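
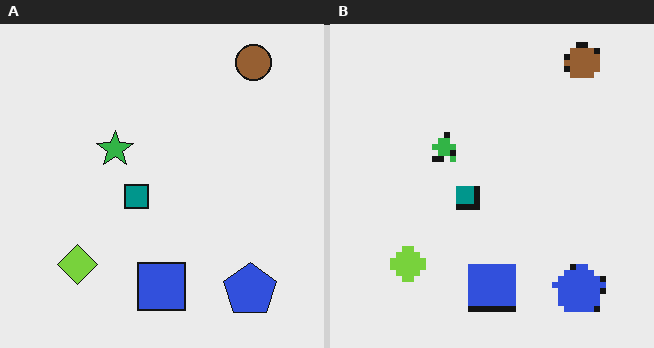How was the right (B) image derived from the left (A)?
Moderately pixelated.

Shapes are reduced to large square blocks; fine edges and outlines are lost — a downscale-then-upscale (mosaic) effect.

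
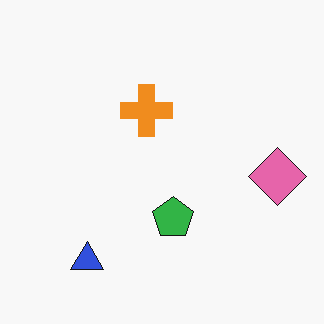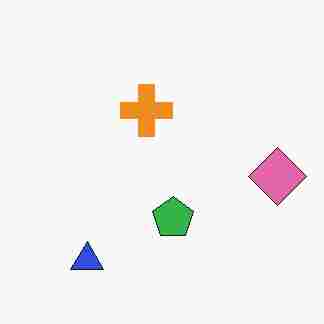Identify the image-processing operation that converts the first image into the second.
It was degraded with heavy JPEG compression.

Blocky 8×8 compression artifacts appear around shape edges and the flat background shows ringing — characteristic JPEG degradation.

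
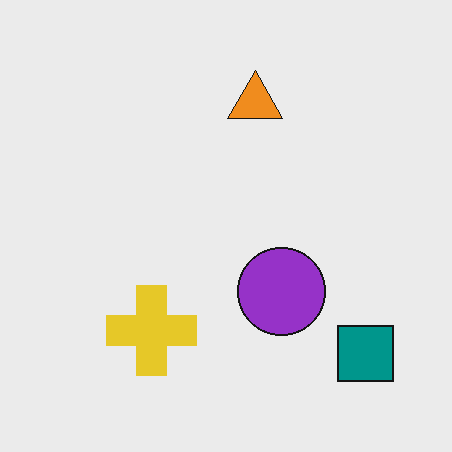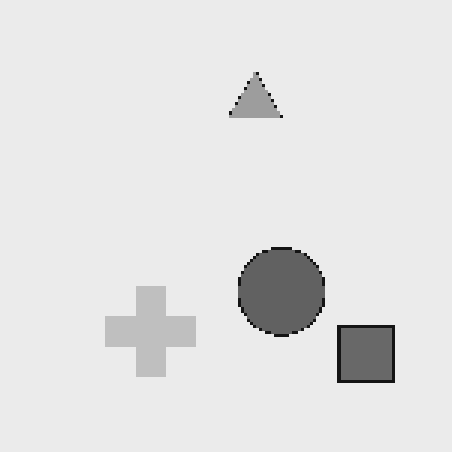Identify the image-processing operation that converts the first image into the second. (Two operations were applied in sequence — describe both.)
The image was converted to grayscale, then lightly pixelated (a mild mosaic effect).

All color is removed — every shape is now a shade of grey. Shapes are reduced to large square blocks; fine edges and outlines are lost — a downscale-then-upscale (mosaic) effect.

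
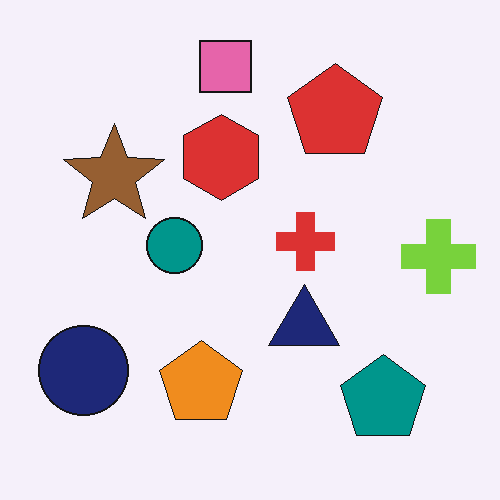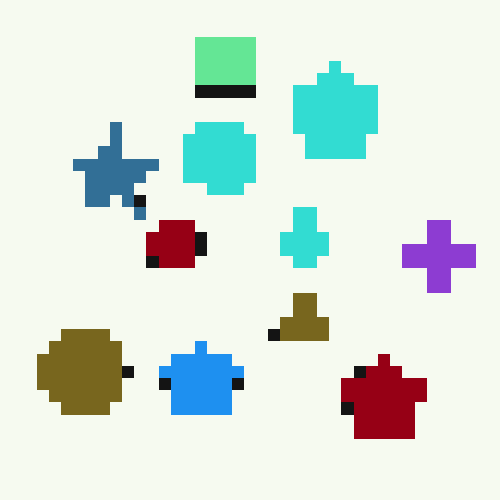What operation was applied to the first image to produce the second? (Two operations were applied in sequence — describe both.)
The image was hue-shifted through roughly half the color wheel, then coarsely pixelated.

Every shape's color has rotated by the same amount around the hue wheel — a uniform hue shift. Shapes are reduced to large square blocks; fine edges and outlines are lost — a downscale-then-upscale (mosaic) effect.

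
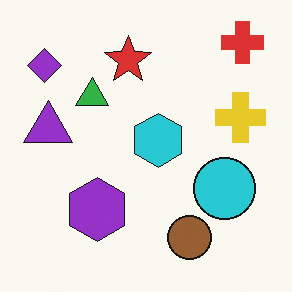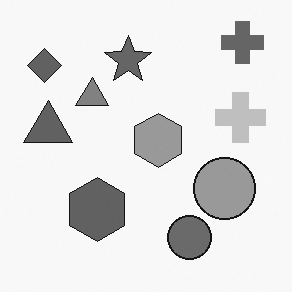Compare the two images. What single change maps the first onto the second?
Converted to grayscale.

All color is removed — every shape is now a shade of grey.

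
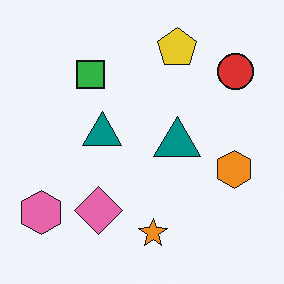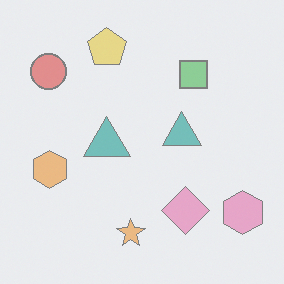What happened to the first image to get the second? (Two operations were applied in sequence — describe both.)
This is the original image washed out (contrast reduced), then flipped horizontally (left ↔ right).

Tones are pushed toward mid-grey across the whole image — a global contrast change. The pink hexagon is in the bottom-left of the first image and the bottom-right of the second — shapes on opposite sides of the vertical midline have swapped in a mirror flip.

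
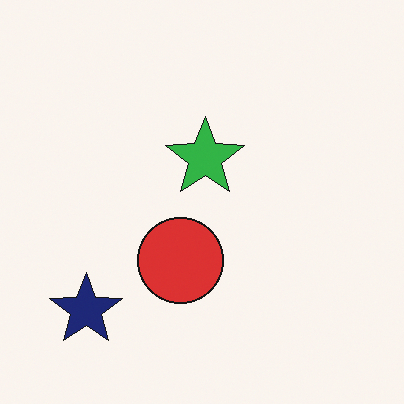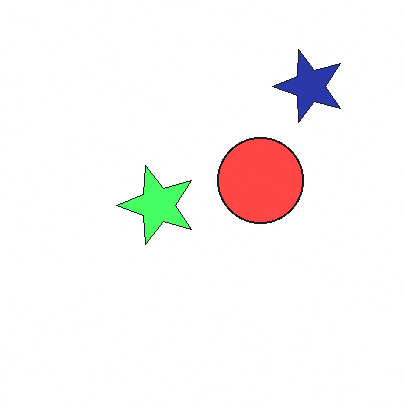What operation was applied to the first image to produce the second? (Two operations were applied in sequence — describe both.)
It was noticeably brightened, then transposed (reflected across the top-left ↔ bottom-right diagonal).

Every pixel — background and shapes alike — is uniformly brightened. Shapes have swapped their row and column positions — what was in the top-right is now in the bottom-left — a diagonal reflection.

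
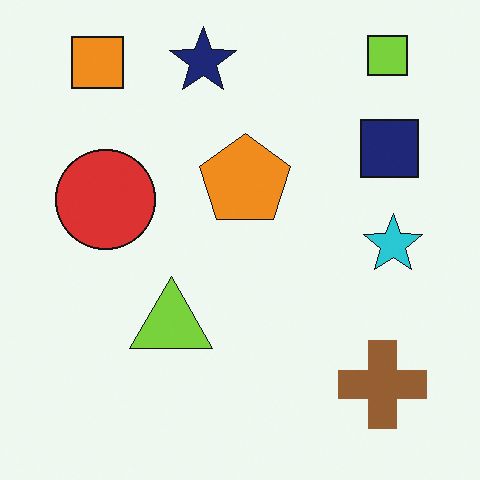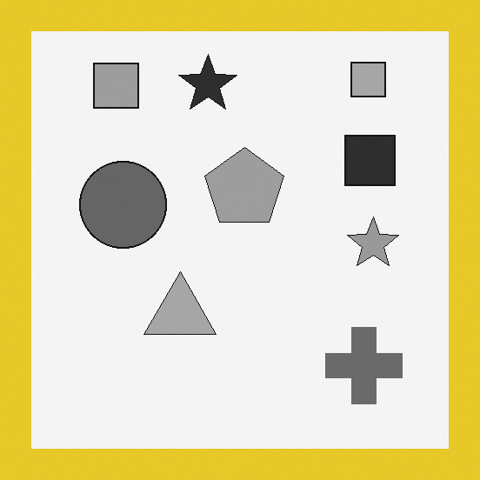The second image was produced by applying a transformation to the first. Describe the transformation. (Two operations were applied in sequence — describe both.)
The second image is the first converted to grayscale, then framed with a yellow border.

All color is removed — every shape is now a shade of grey. A solid yellow frame runs around the edge of the second image, with the content slightly shrunk inside it.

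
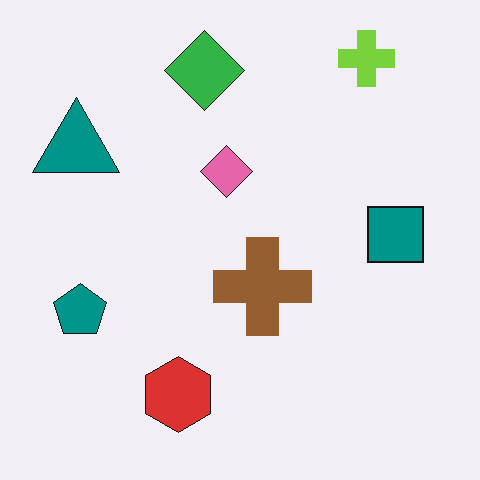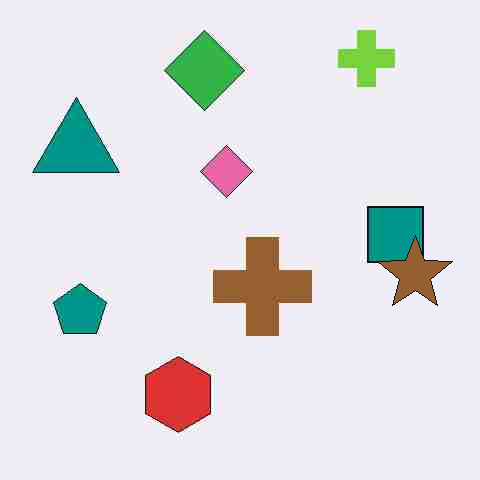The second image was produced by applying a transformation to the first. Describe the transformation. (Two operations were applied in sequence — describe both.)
It was heavily JPEG-compressed with obvious blocking artifacts, then overlaid with an additional brown star.

Blocky 8×8 compression artifacts appear around shape edges and the flat background shows ringing — characteristic JPEG degradation. A brown star appears in the second image that is absent from the first.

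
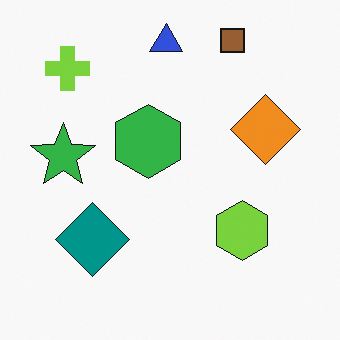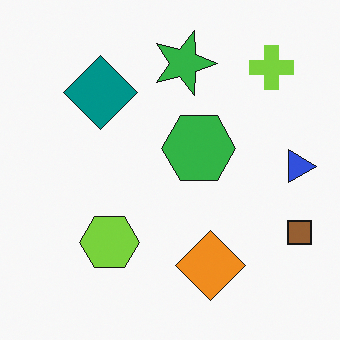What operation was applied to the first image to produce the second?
Rotated 90° clockwise.

The lime cross sits in the top-left of the first image and the top-right of the second — consistent with a whole-image 90° clockwise rotation.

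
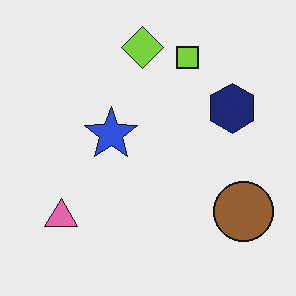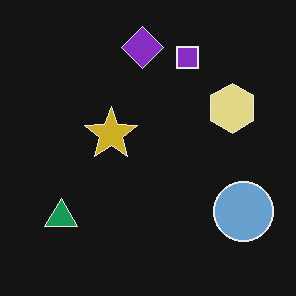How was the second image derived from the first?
The second image is the first color-inverted (negative).

The light background has become dark and every shape's color is its complement — a photographic negative.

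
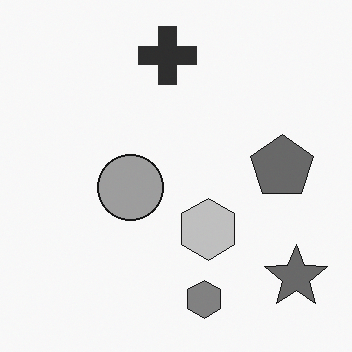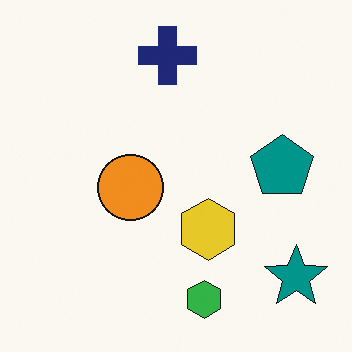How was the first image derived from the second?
The image was converted to grayscale.

All color is removed — every shape is now a shade of grey.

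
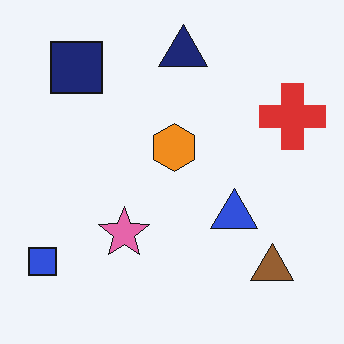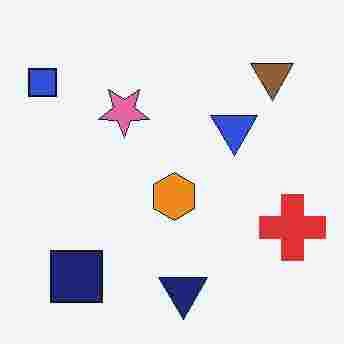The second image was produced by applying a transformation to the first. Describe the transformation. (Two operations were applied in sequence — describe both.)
The second image is the first flipped vertically (top ↔ bottom), then degraded with heavy JPEG compression.

The navy triangle is in the top of the first image and the bottom of the second — shapes on opposite sides of the horizontal midline have swapped in a mirror flip. Blocky 8×8 compression artifacts appear around shape edges and the flat background shows ringing — characteristic JPEG degradation.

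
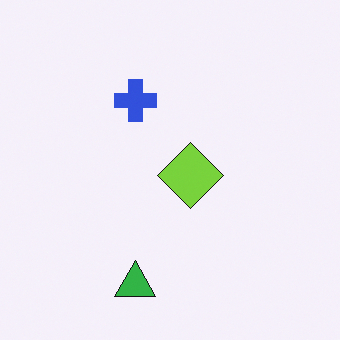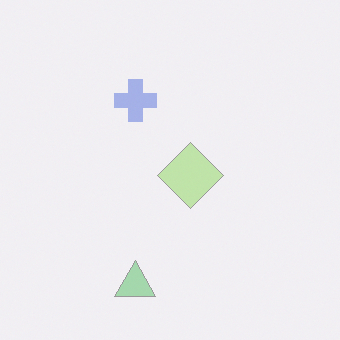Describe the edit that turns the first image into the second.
Washed out (contrast reduced).

Tones are pushed toward mid-grey across the whole image — a global contrast change.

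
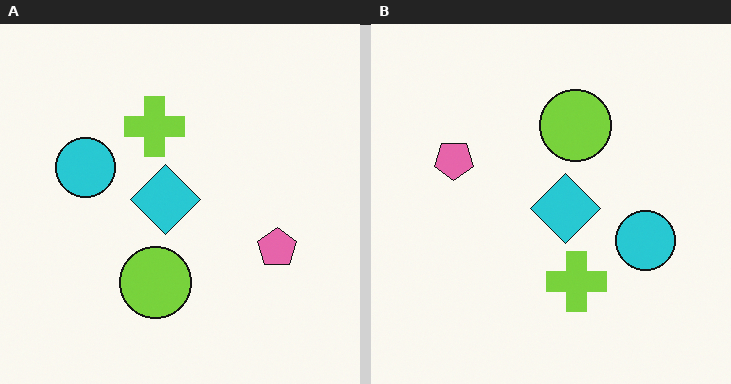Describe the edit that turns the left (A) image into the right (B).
It was rotated 180°.

The pink pentagon sits in the right of the left (A) image and the left of the right (B) — consistent with a whole-image 180° rotation.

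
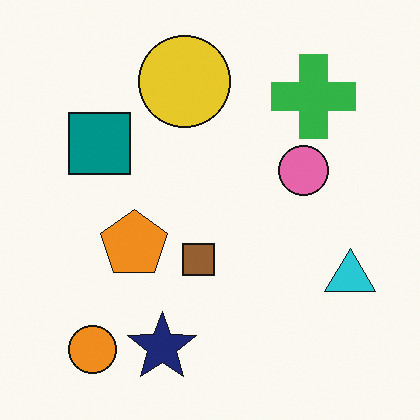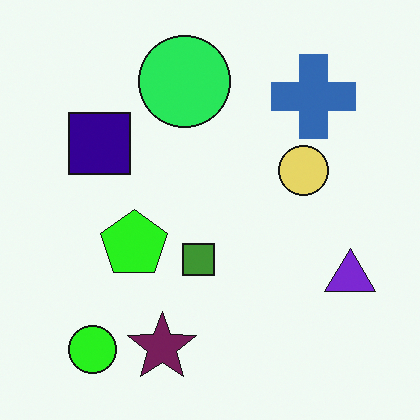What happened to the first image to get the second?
The second image is the first hue-shifted noticeably.

Every shape's color has rotated by the same amount around the hue wheel — a uniform hue shift.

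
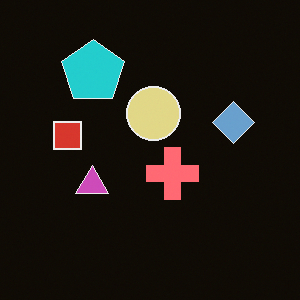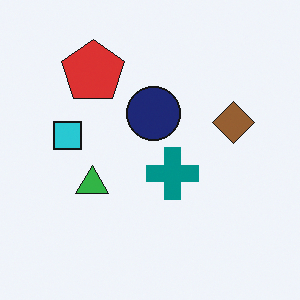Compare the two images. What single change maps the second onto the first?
It was color-inverted (negative).

The light background has become dark and every shape's color is its complement — a photographic negative.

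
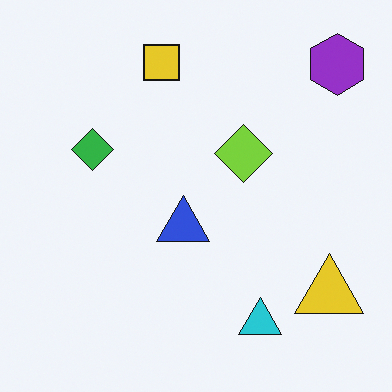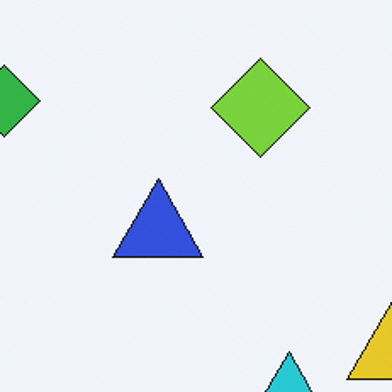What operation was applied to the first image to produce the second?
The image was cropped to a noticeably smaller region and rescaled.

The visible shapes are larger and the field of view is narrower; shapes near the original edges may be partly or wholly outside the frame — a crop-and-rescale.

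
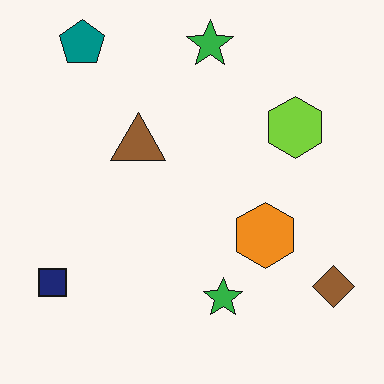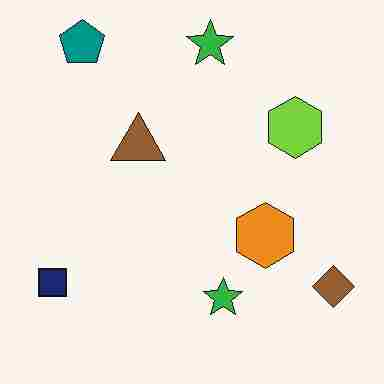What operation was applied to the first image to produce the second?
This is the original image heavily JPEG-compressed with obvious blocking artifacts.

Blocky 8×8 compression artifacts appear around shape edges and the flat background shows ringing — characteristic JPEG degradation.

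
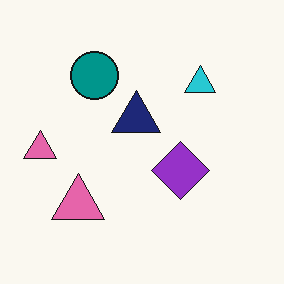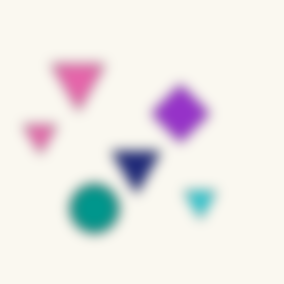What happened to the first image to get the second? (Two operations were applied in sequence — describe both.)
This is the original image flipped vertically (top ↔ bottom), then strongly gaussian-blurred.

The teal circle is in the top-left of the first image and the bottom-left of the second — shapes on opposite sides of the horizontal midline have swapped in a mirror flip. Shape edges and outlines are uniformly softened across the whole image.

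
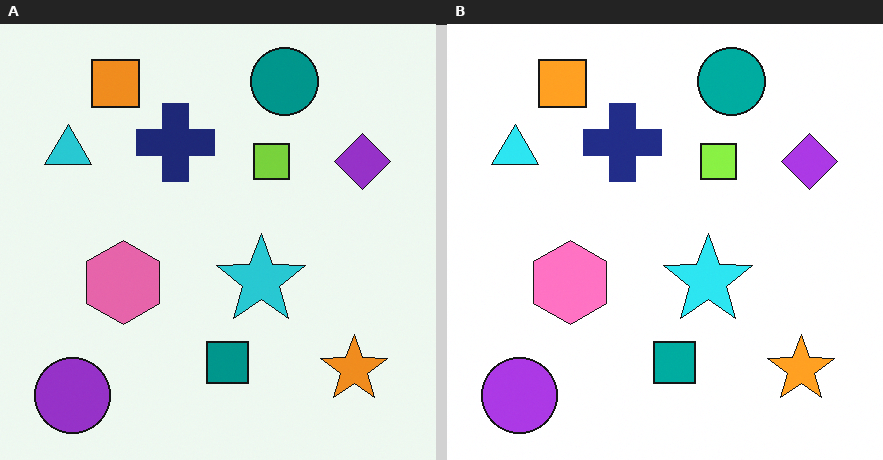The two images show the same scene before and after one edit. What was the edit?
The right (B) image is the left (A) slightly brightened.

Every pixel — background and shapes alike — is uniformly brightened.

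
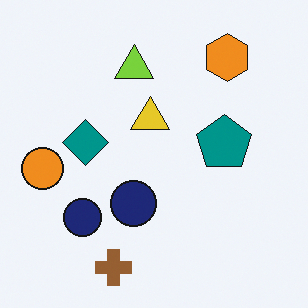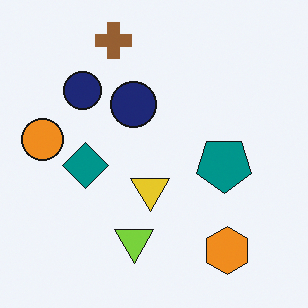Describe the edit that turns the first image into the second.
Flipped vertically (top ↔ bottom).

The brown cross is in the bottom of the first image and the top of the second — shapes on opposite sides of the horizontal midline have swapped in a mirror flip.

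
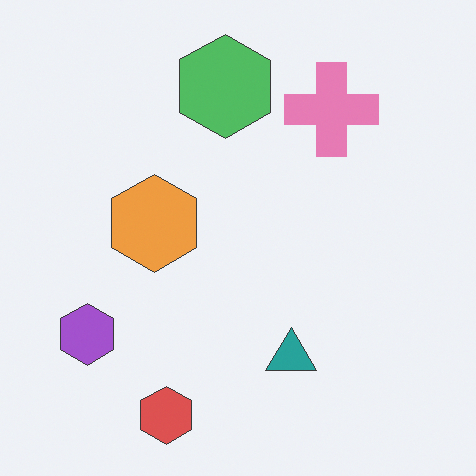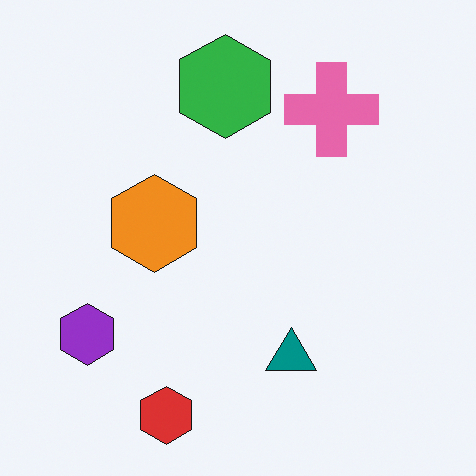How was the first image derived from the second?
The transformation is: given slightly reduced contrast.

Tones are pushed toward mid-grey across the whole image — a global contrast change.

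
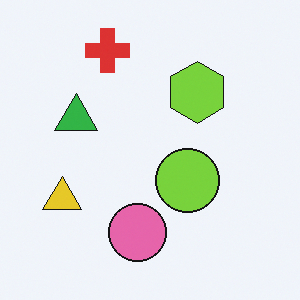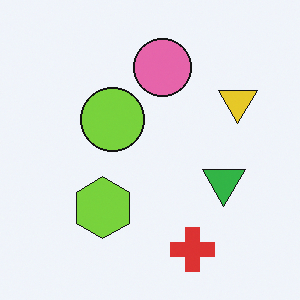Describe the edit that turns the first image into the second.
The transformation is: rotated 180°.

The red cross sits in the top of the first image and the bottom of the second — consistent with a whole-image 180° rotation.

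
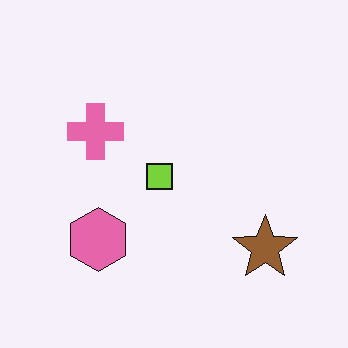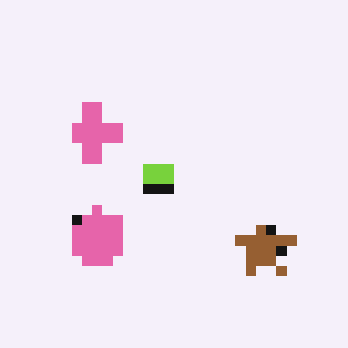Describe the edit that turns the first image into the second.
Heavily pixelated into large blocks.

Shapes are reduced to large square blocks; fine edges and outlines are lost — a downscale-then-upscale (mosaic) effect.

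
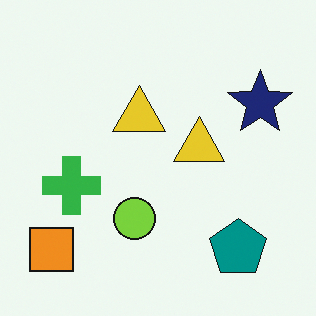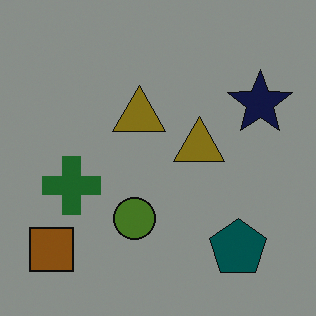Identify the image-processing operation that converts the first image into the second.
It was darkened a lot.

Every pixel — background and shapes alike — is uniformly darkened.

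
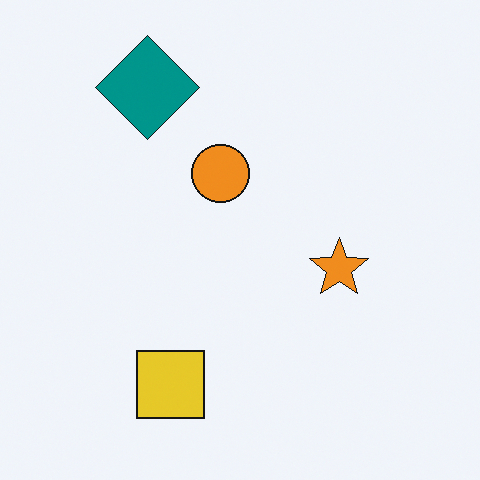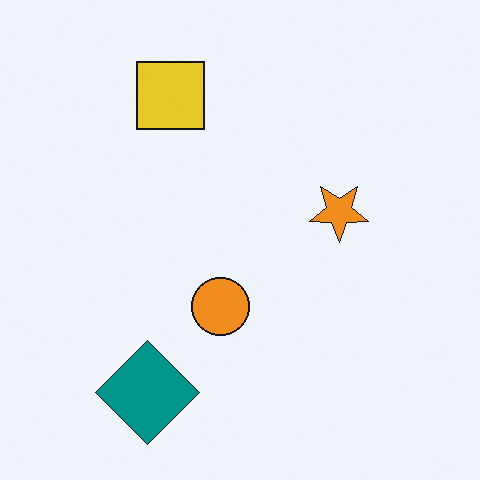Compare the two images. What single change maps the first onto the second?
The second image is the first flipped vertically (top ↔ bottom).

The teal diamond is in the top-left of the first image and the bottom-left of the second — shapes on opposite sides of the horizontal midline have swapped in a mirror flip.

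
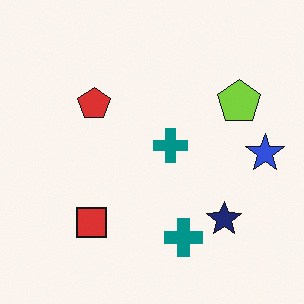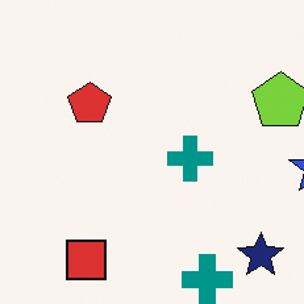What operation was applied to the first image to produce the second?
The image was cropped to a modestly smaller region and rescaled.

The visible shapes are larger and the field of view is narrower; shapes near the original edges may be partly or wholly outside the frame — a crop-and-rescale.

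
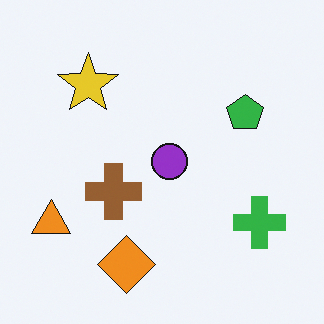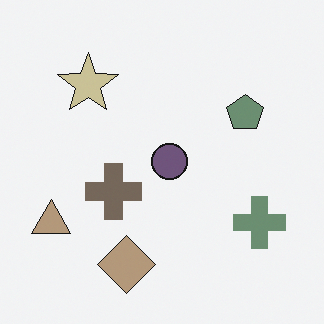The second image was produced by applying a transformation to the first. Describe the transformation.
This is the original image heavily desaturated.

All colors are more muted and greyish — a global saturation change.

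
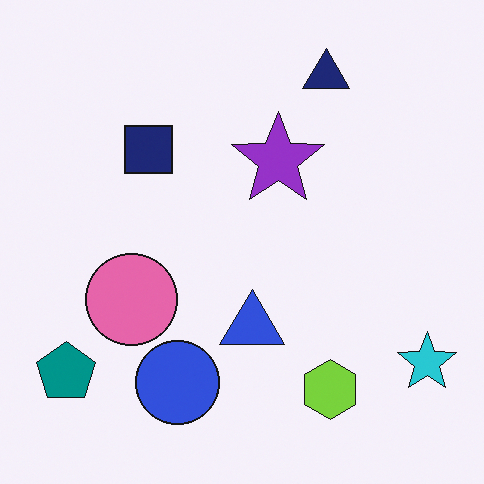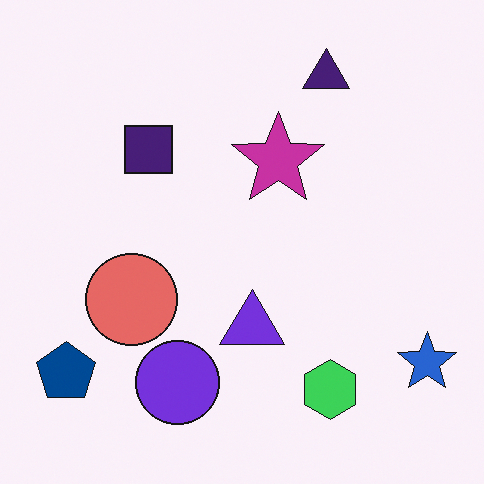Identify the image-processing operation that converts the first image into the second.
It was hue-shifted by a small amount.

Every shape's color has rotated by the same amount around the hue wheel — a uniform hue shift.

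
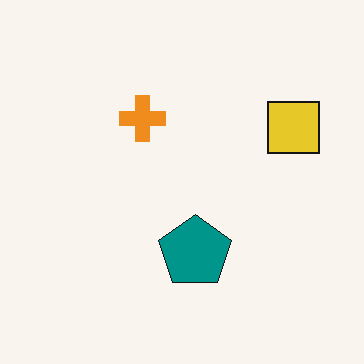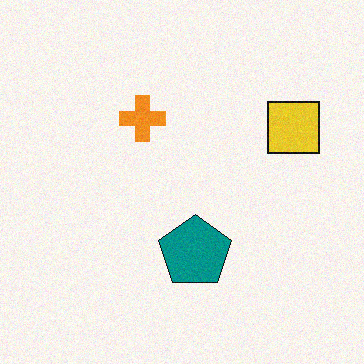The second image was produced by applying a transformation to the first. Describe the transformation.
It was degraded with a light layer of grain.

Random speckle covers the whole image, including the flat background.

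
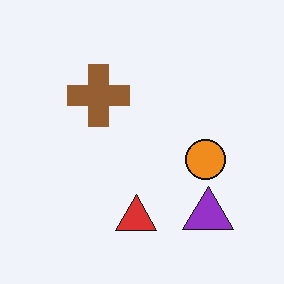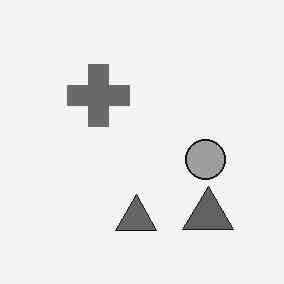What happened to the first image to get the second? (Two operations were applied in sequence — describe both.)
It was converted to grayscale, then JPEG-compressed with visible artifacts.

All color is removed — every shape is now a shade of grey. Blocky 8×8 compression artifacts appear around shape edges and the flat background shows ringing — characteristic JPEG degradation.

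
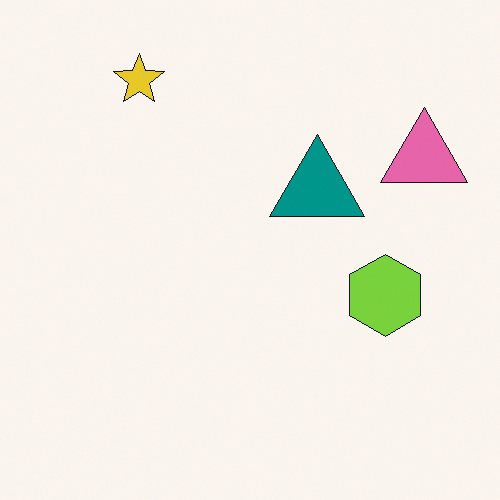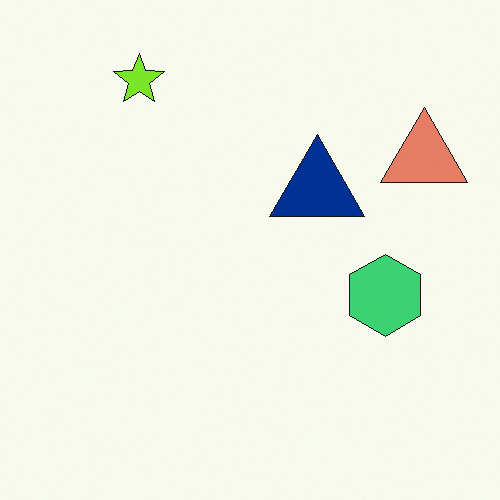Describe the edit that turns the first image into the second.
The second image is the first hue-shifted slightly.

Every shape's color has rotated by the same amount around the hue wheel — a uniform hue shift.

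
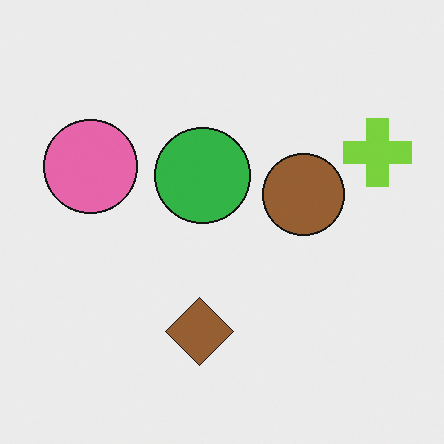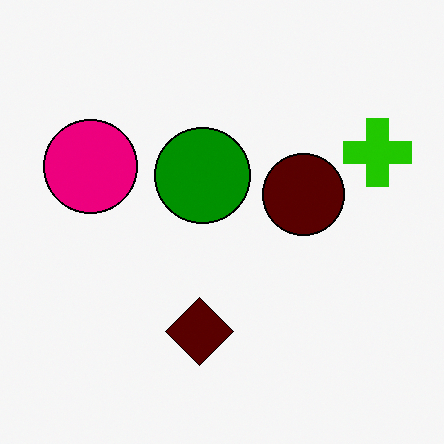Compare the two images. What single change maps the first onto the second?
This is the original image boosted in contrast.

Tones are pushed away from mid-grey across the whole image — a global contrast change.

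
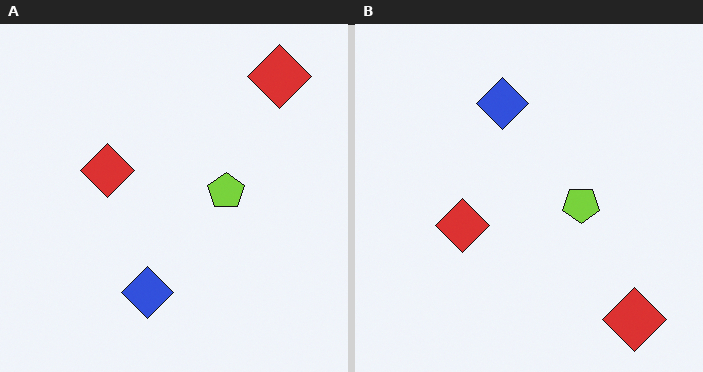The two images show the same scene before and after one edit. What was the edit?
Flipped vertically (top ↔ bottom).

The blue diamond is in the bottom of the left (A) image and the top of the right (B) — shapes on opposite sides of the horizontal midline have swapped in a mirror flip.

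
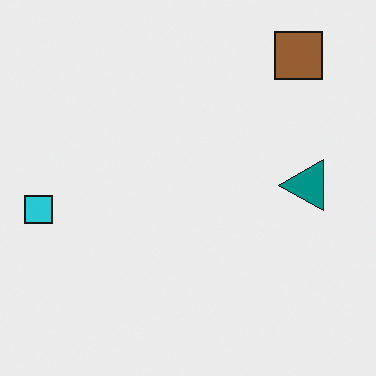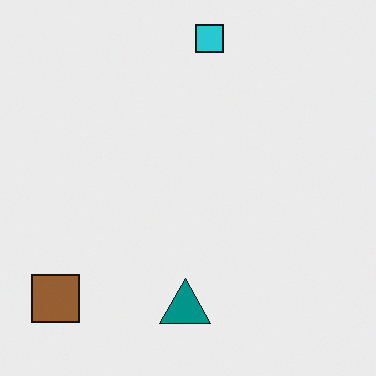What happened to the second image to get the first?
Transposed (reflected across the top-left ↔ bottom-right diagonal).

Shapes have swapped their row and column positions — what was in the top-right is now in the bottom-left — a diagonal reflection.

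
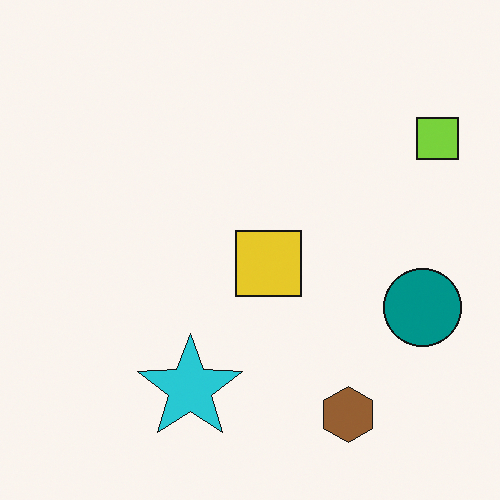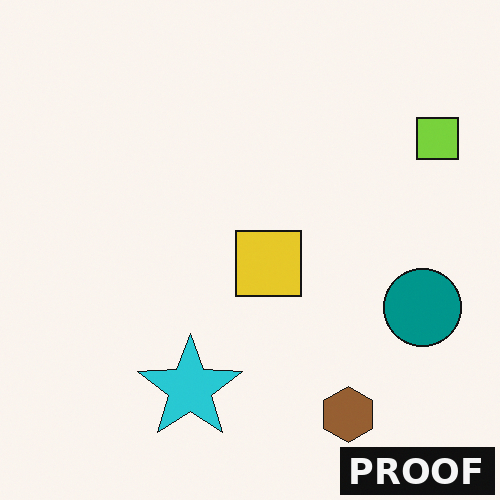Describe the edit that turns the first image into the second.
The second image is the first watermarked with the text "PROOF" in the lower-right corner.

A dark label reading "PROOF" appears in the lower-right corner.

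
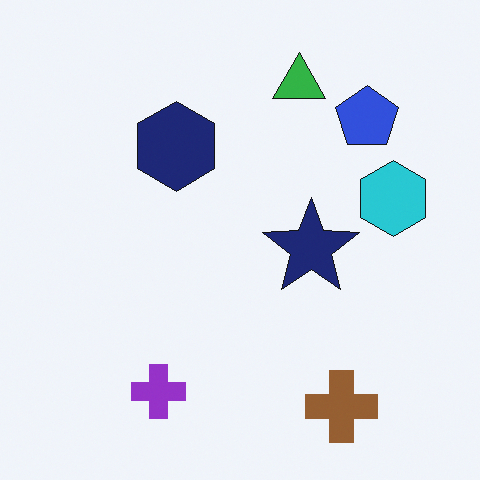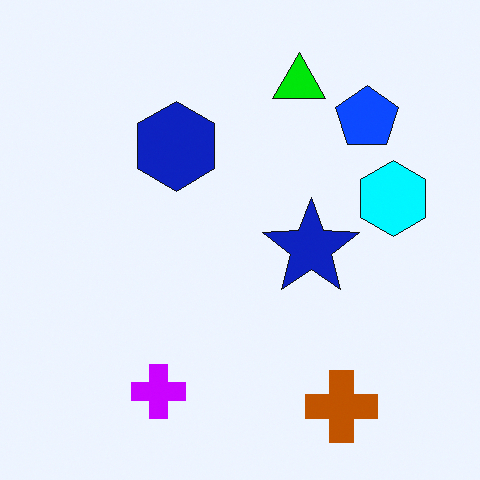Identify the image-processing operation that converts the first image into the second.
It was heavily oversaturated.

All colors are more vivid — a global saturation change.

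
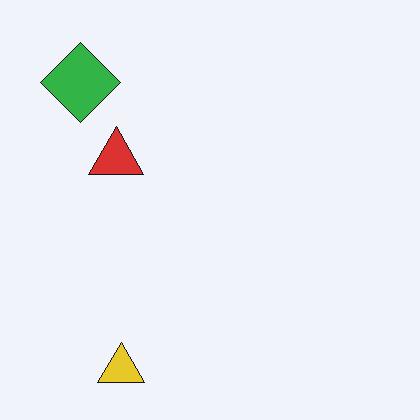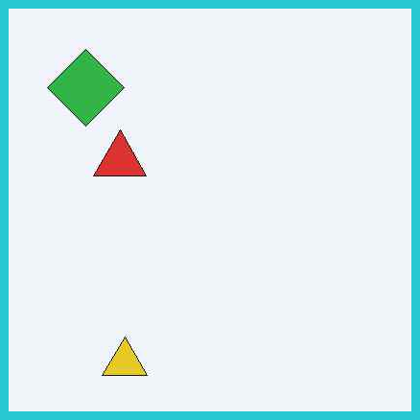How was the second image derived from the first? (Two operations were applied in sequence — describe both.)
It was given moderate JPEG compression, then framed with a cyan border.

Blocky 8×8 compression artifacts appear around shape edges and the flat background shows ringing — characteristic JPEG degradation. A solid cyan frame runs around the edge of the second image, with the content slightly shrunk inside it.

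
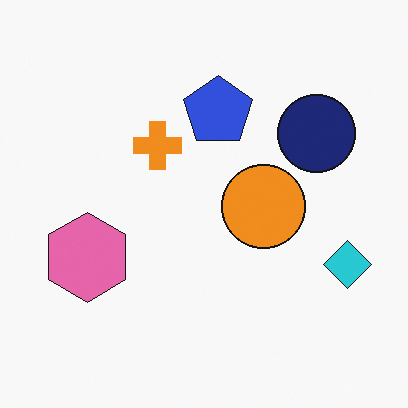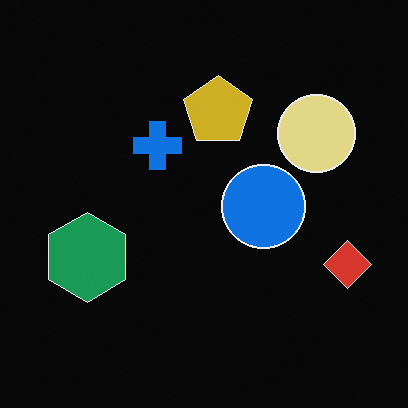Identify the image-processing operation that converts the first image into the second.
The image was color-inverted (negative).

The light background has become dark and every shape's color is its complement — a photographic negative.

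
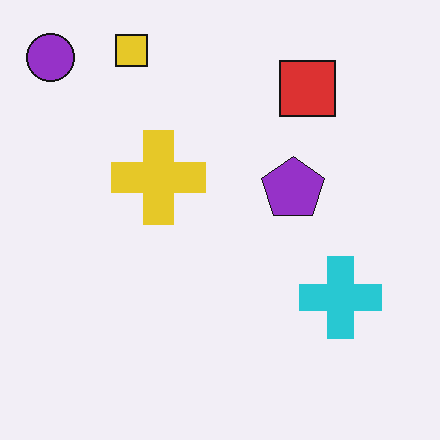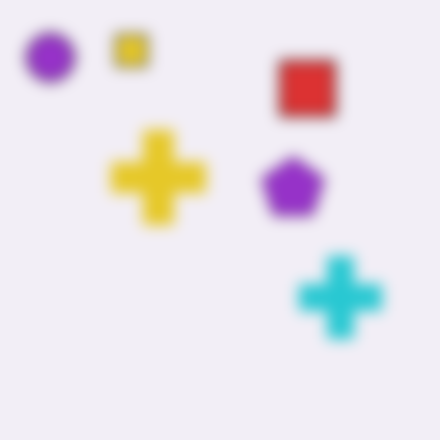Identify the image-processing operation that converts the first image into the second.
The second image is the first heavily blurred.

Shape edges and outlines are uniformly softened across the whole image.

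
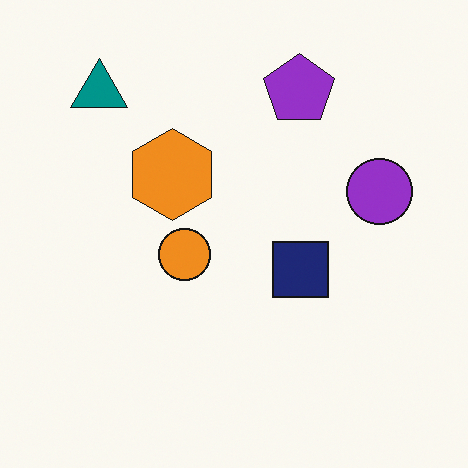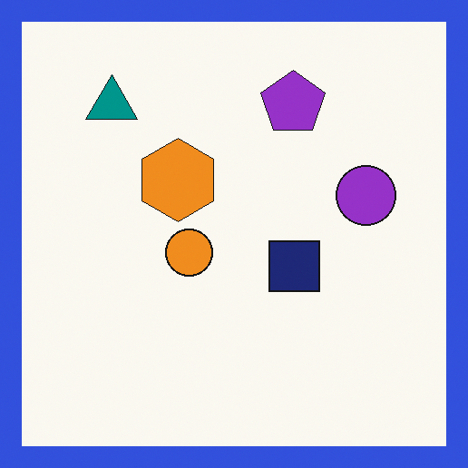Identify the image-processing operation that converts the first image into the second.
It was framed with a blue border.

A solid blue frame runs around the edge of the second image, with the content slightly shrunk inside it.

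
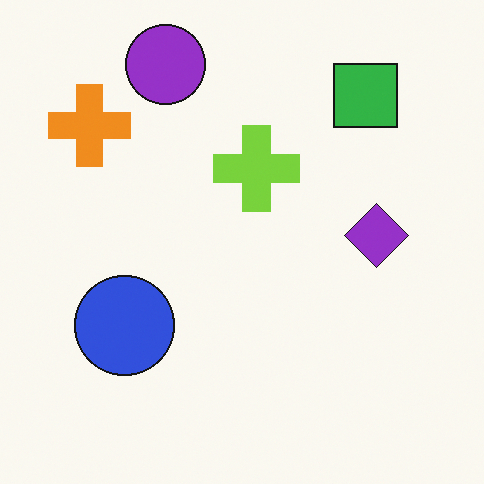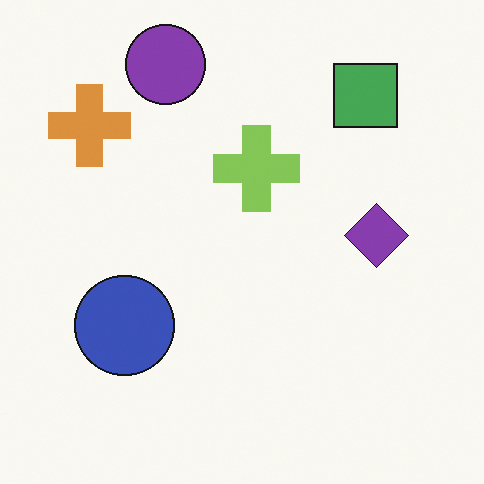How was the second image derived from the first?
Slightly desaturated.

All colors are more muted and greyish — a global saturation change.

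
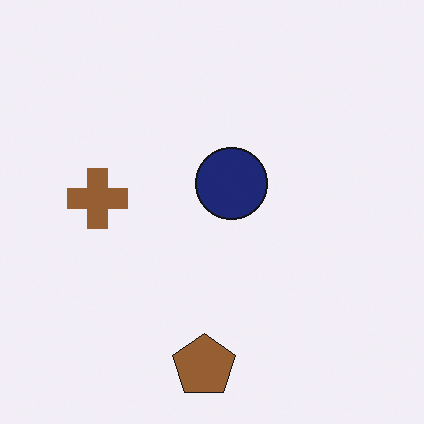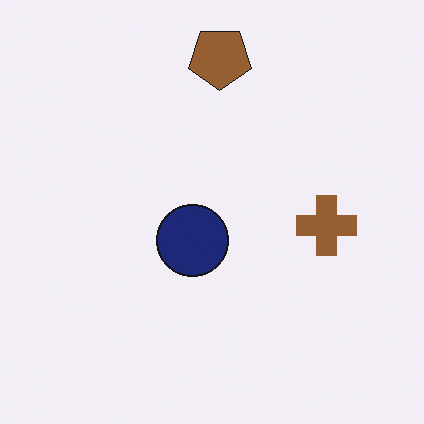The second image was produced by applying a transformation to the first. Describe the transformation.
The transformation is: rotated 180°.

The brown pentagon sits in the bottom of the first image and the top of the second — consistent with a whole-image 180° rotation.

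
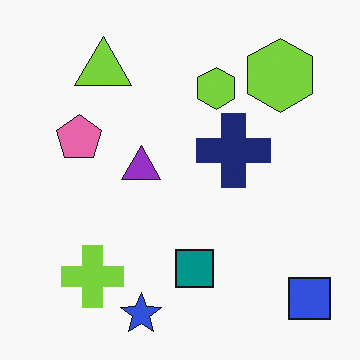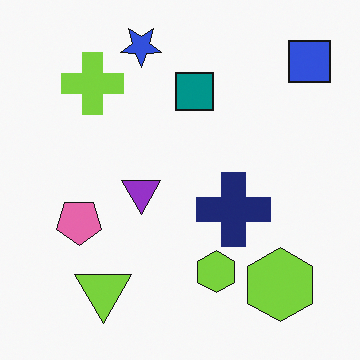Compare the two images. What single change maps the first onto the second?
Flipped vertically (top ↔ bottom).

The blue star is in the bottom of the first image and the top of the second — shapes on opposite sides of the horizontal midline have swapped in a mirror flip.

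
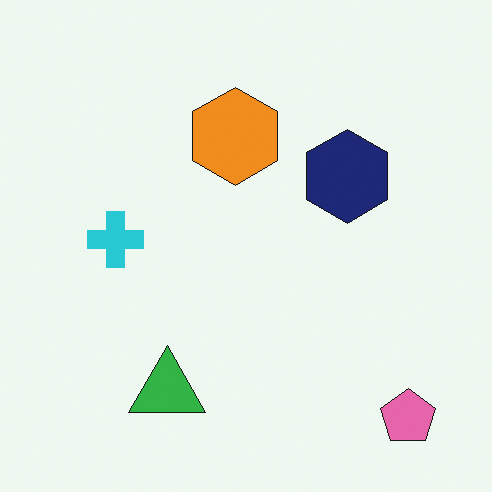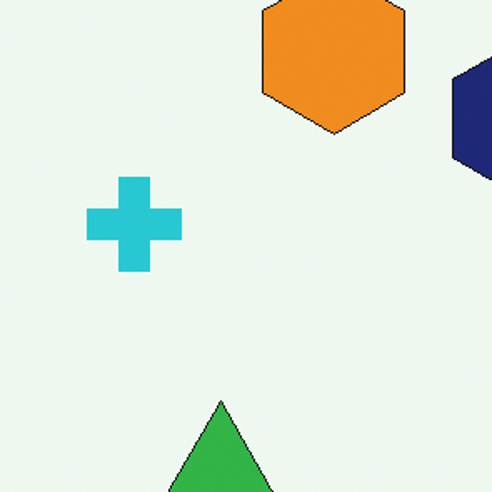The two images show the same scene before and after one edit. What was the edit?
It was cropped to a noticeably smaller region and rescaled.

The visible shapes are larger and the field of view is narrower; shapes near the original edges may be partly or wholly outside the frame — a crop-and-rescale.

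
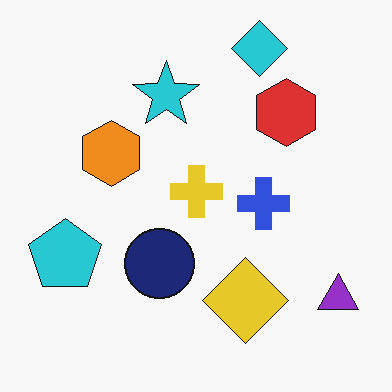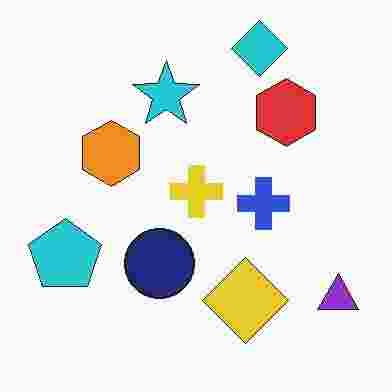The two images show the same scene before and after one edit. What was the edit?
The image was heavily JPEG-compressed with obvious blocking artifacts.

Blocky 8×8 compression artifacts appear around shape edges and the flat background shows ringing — characteristic JPEG degradation.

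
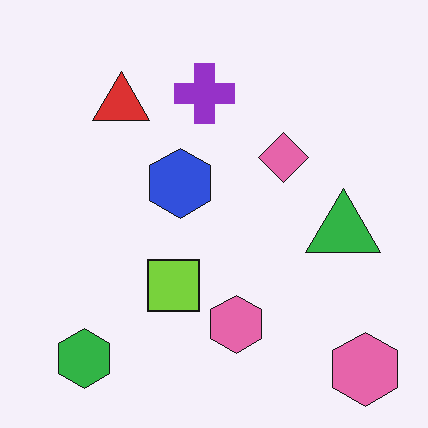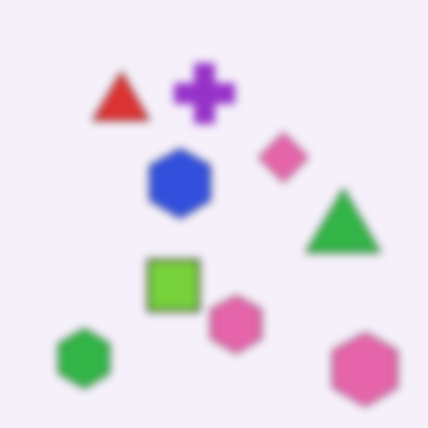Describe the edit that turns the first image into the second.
Noticeably gaussian-blurred.

Shape edges and outlines are uniformly softened across the whole image.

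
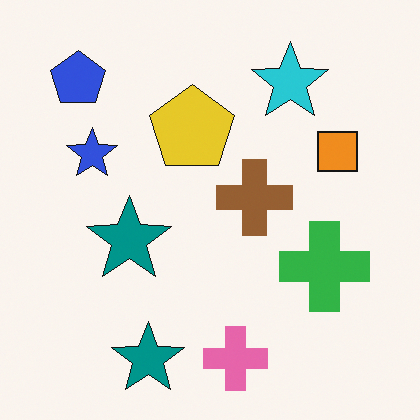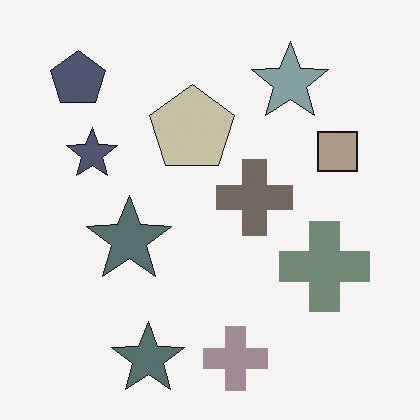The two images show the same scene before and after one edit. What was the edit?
The image was heavily desaturated.

All colors are more muted and greyish — a global saturation change.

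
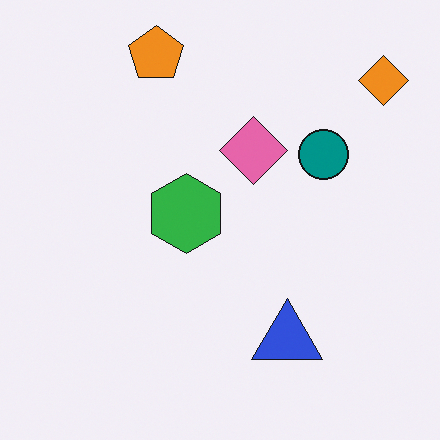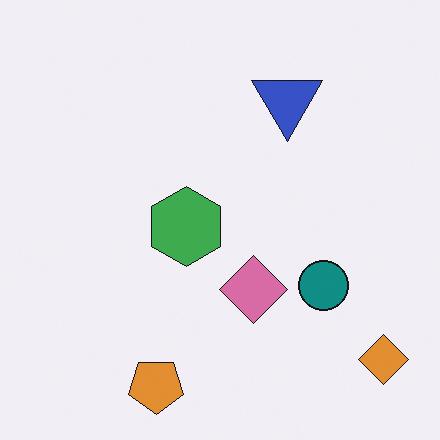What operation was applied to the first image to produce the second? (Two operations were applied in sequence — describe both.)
The transformation is: flipped vertically (top ↔ bottom), then slightly desaturated.

The orange pentagon is in the top of the first image and the bottom of the second — shapes on opposite sides of the horizontal midline have swapped in a mirror flip. All colors are more muted and greyish — a global saturation change.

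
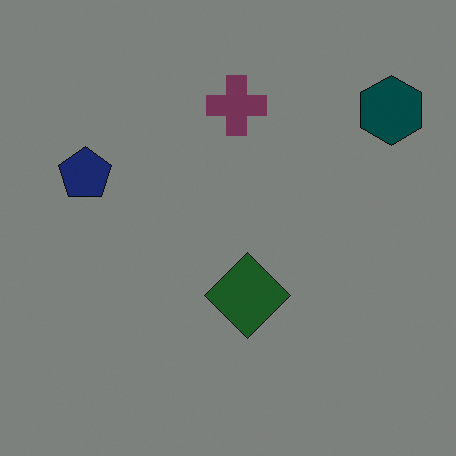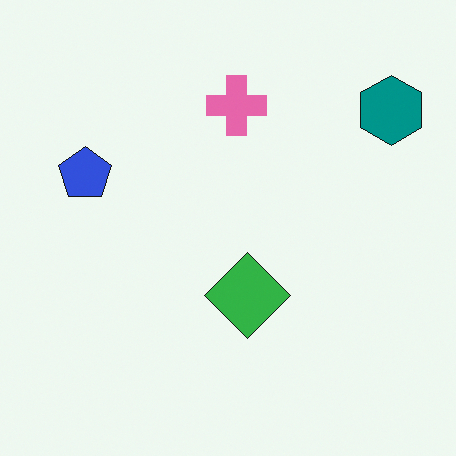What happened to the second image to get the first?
It was noticeably darkened.

Every pixel — background and shapes alike — is uniformly darkened.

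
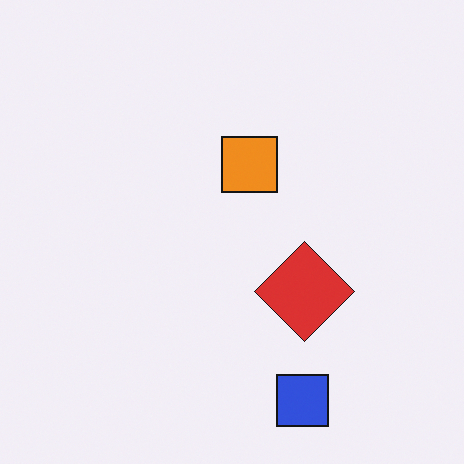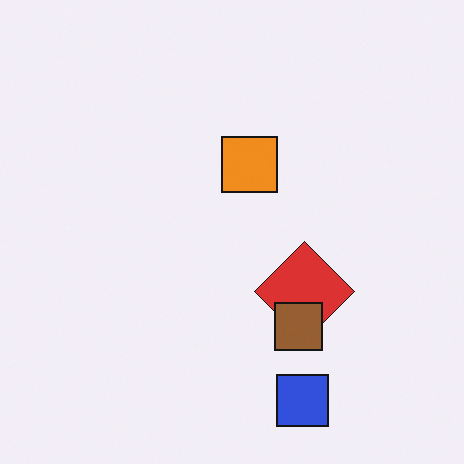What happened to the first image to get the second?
The second image is the first overlaid with an additional brown square.

A brown square appears in the second image that is absent from the first.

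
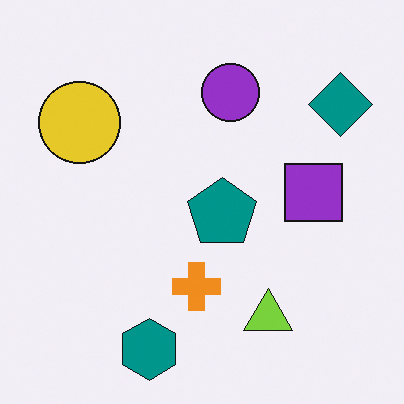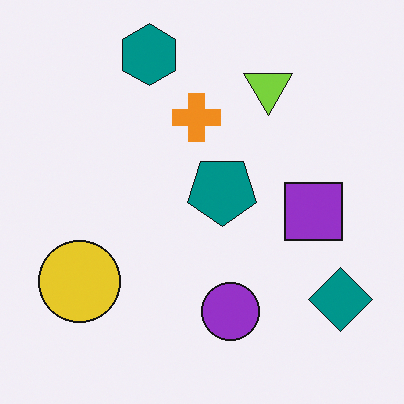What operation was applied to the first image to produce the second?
It was flipped vertically (top ↔ bottom).

The teal hexagon is in the bottom of the first image and the top of the second — shapes on opposite sides of the horizontal midline have swapped in a mirror flip.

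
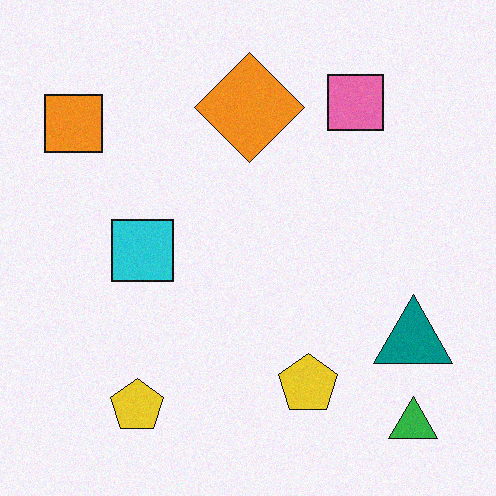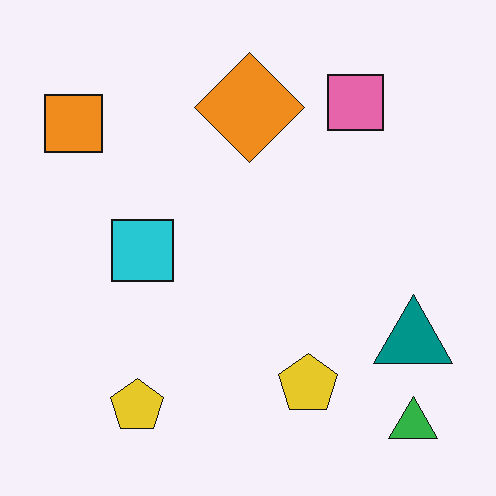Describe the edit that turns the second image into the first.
It was degraded with light additive noise.

Random speckle covers the whole image, including the flat background.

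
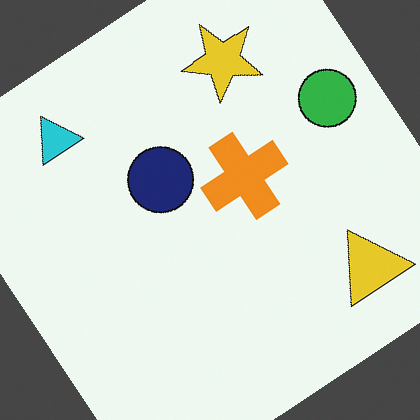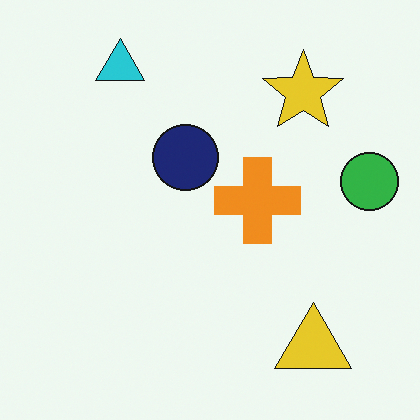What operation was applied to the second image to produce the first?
The first image is the second rotated counter-clockwise by a large amount — several tens of degrees.

Every shape is tilted by the same angle and the image corners show triangular fill wedges — a whole-image rotation by a non-right angle.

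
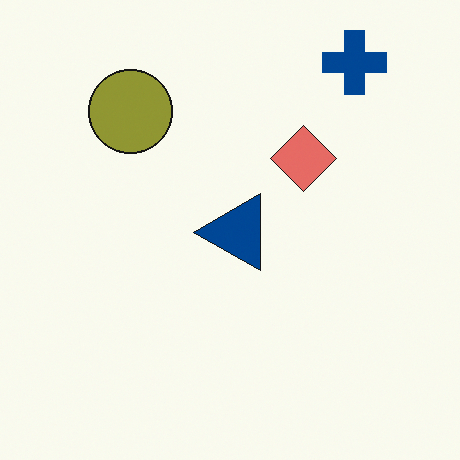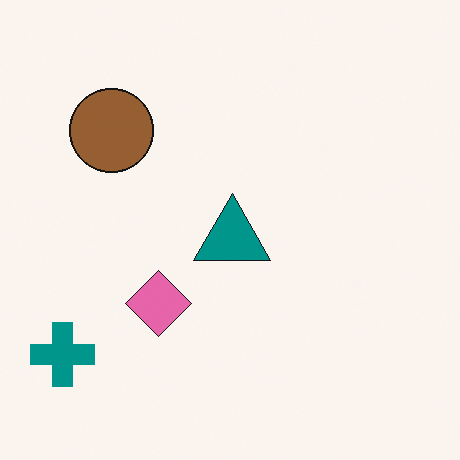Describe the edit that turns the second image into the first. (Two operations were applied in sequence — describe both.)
The first image is the second hue-shifted by a small amount, then transposed (reflected across the top-left ↔ bottom-right diagonal).

Every shape's color has rotated by the same amount around the hue wheel — a uniform hue shift. Shapes have swapped their row and column positions — what was in the top-right is now in the bottom-left — a diagonal reflection.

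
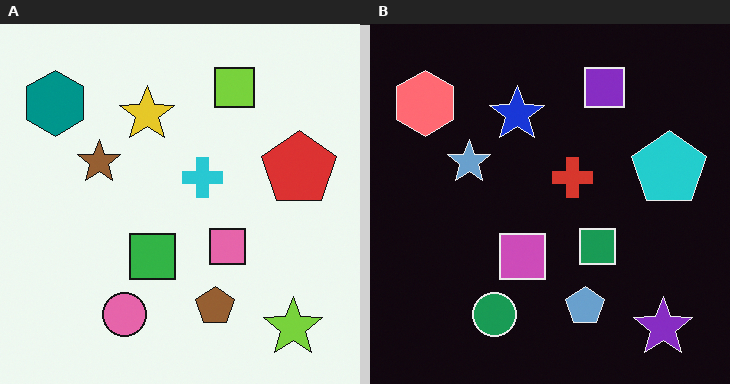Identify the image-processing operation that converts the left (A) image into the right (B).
It was color-inverted (negative).

The light background has become dark and every shape's color is its complement — a photographic negative.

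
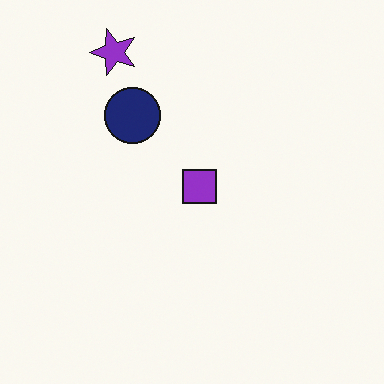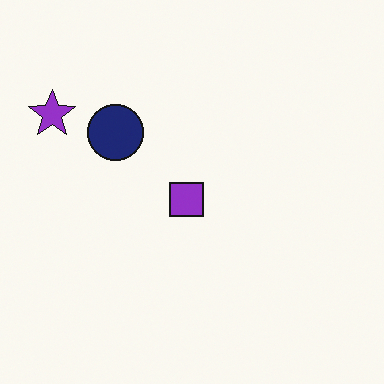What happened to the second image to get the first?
The transformation is: transposed (reflected across the top-left ↔ bottom-right diagonal).

Shapes have swapped their row and column positions — what was in the top-right is now in the bottom-left — a diagonal reflection.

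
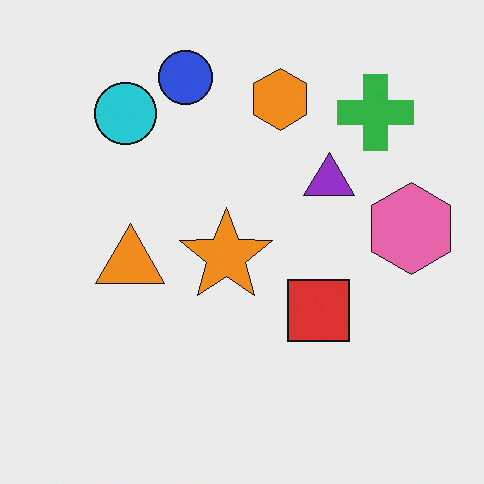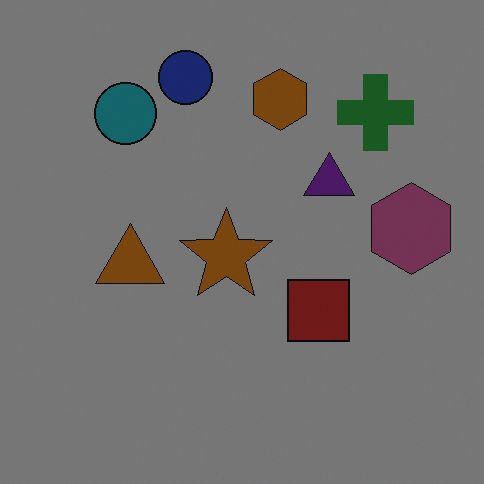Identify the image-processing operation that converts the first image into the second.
The transformation is: darkened a lot.

Every pixel — background and shapes alike — is uniformly darkened.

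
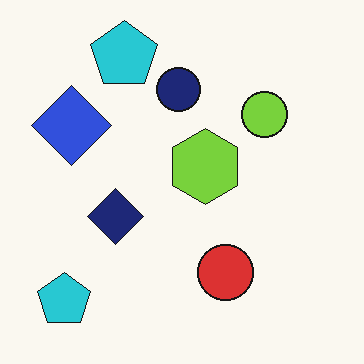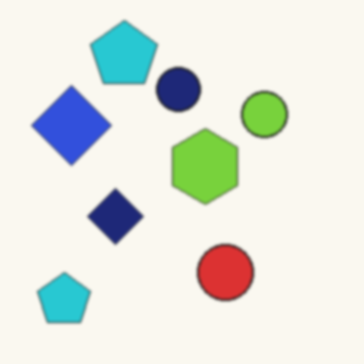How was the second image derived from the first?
The image was given a subtle gaussian blur.

Shape edges and outlines are uniformly softened across the whole image.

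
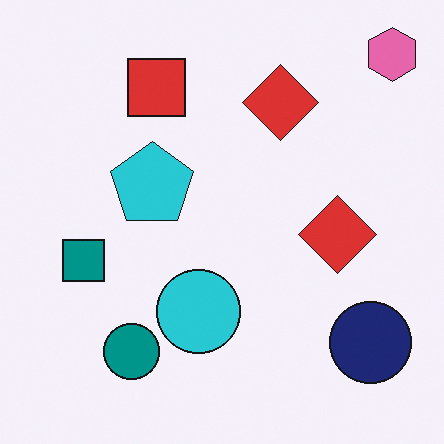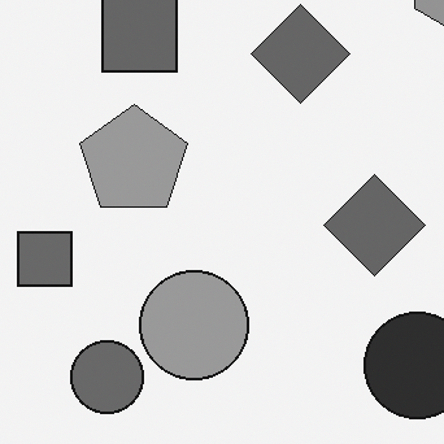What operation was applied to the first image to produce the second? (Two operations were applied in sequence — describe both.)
The image was converted to grayscale, then cropped slightly and scaled back up.

All color is removed — every shape is now a shade of grey. The visible shapes are larger and the field of view is narrower; shapes near the original edges may be partly or wholly outside the frame — a crop-and-rescale.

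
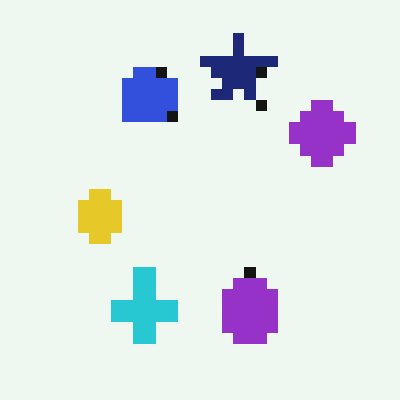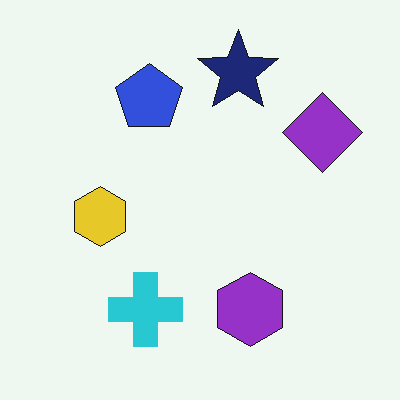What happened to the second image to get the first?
It was coarsely pixelated.

Shapes are reduced to large square blocks; fine edges and outlines are lost — a downscale-then-upscale (mosaic) effect.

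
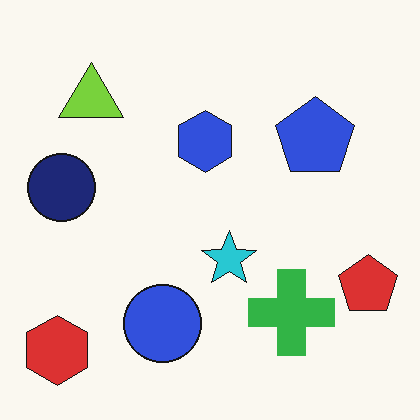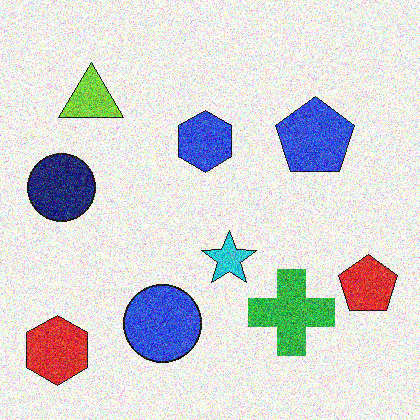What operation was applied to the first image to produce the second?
The image was degraded with a thick layer of grain.

Random speckle covers the whole image, including the flat background.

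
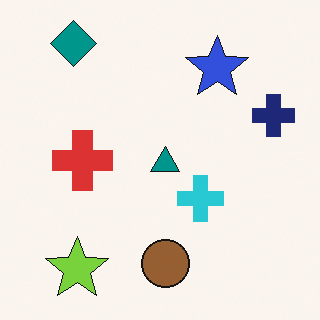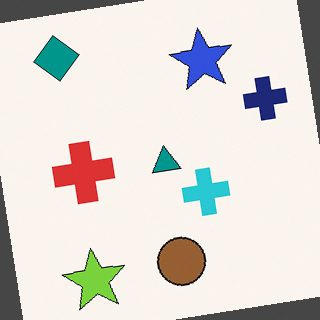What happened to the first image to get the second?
Rotated counter-clockwise by a slight angle.

Every shape is tilted by the same angle and the image corners show triangular fill wedges — a whole-image rotation by a non-right angle.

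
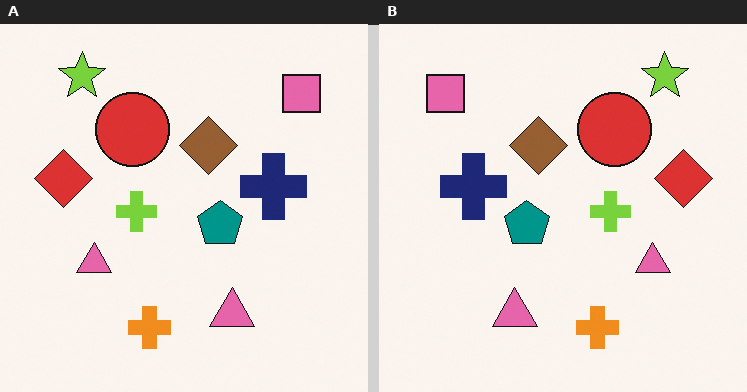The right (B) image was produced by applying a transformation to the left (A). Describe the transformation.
This is the original image flipped horizontally (left ↔ right).

The red diamond is in the left of the left (A) image and the right of the right (B) — shapes on opposite sides of the vertical midline have swapped in a mirror flip.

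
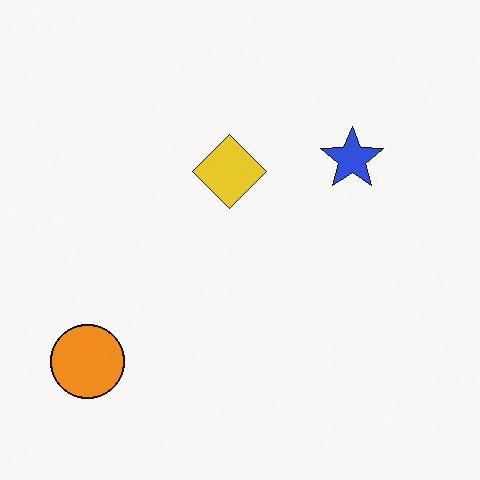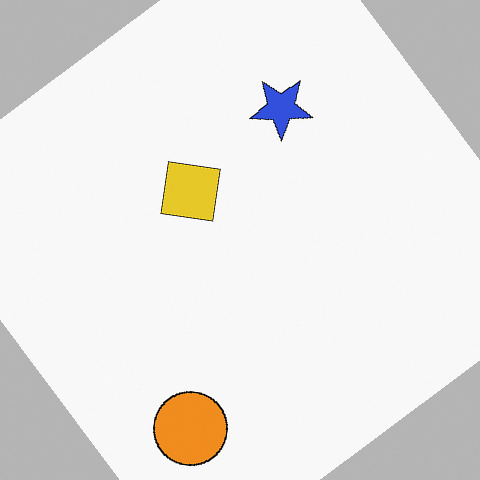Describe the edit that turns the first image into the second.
The transformation is: rotated counter-clockwise by a large amount — several tens of degrees.

Every shape is tilted by the same angle and the image corners show triangular fill wedges — a whole-image rotation by a non-right angle.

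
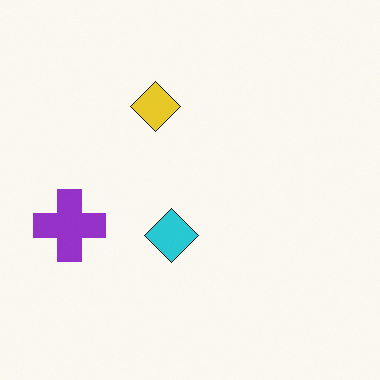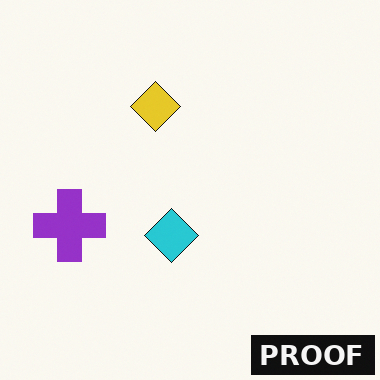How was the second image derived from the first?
It was watermarked with the text "PROOF" in the lower-right corner.

A dark label reading "PROOF" appears in the lower-right corner.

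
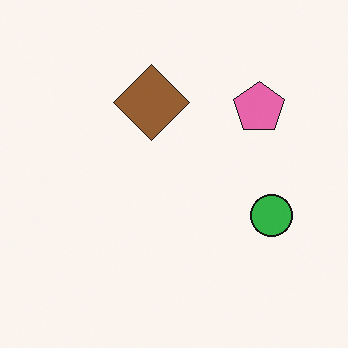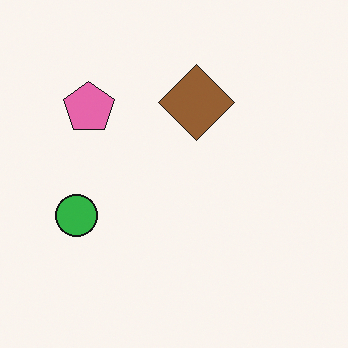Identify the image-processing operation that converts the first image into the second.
The transformation is: flipped horizontally (left ↔ right).

The green circle is in the right of the first image and the left of the second — shapes on opposite sides of the vertical midline have swapped in a mirror flip.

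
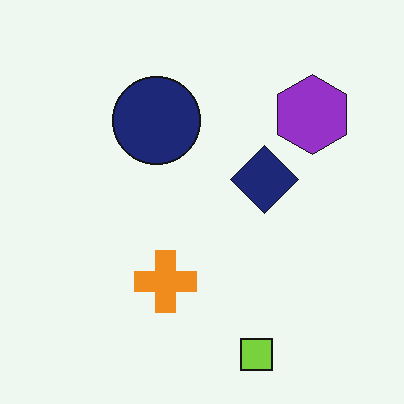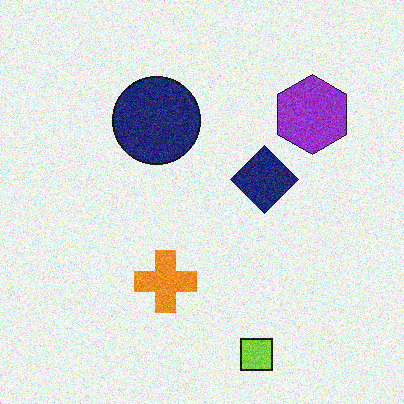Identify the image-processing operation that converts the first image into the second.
The image was degraded with moderate additive noise.

Random speckle covers the whole image, including the flat background.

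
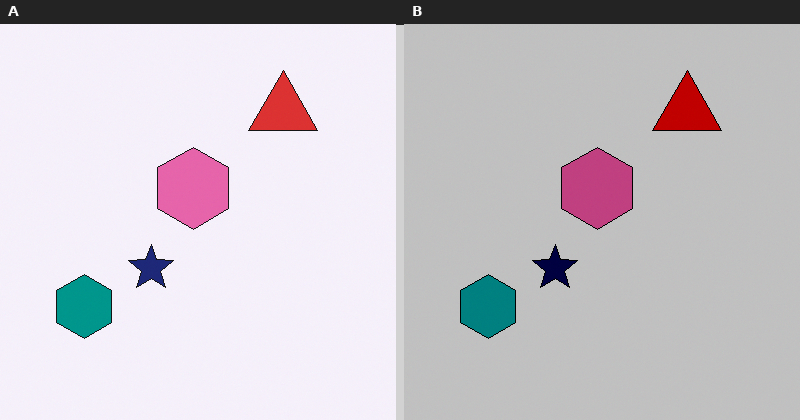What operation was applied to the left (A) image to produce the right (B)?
Heavily posterized to just a handful of flat colors.

Each flat color has snapped to a coarser quantized level — most visibly, the near-white background has dropped to a flat grey.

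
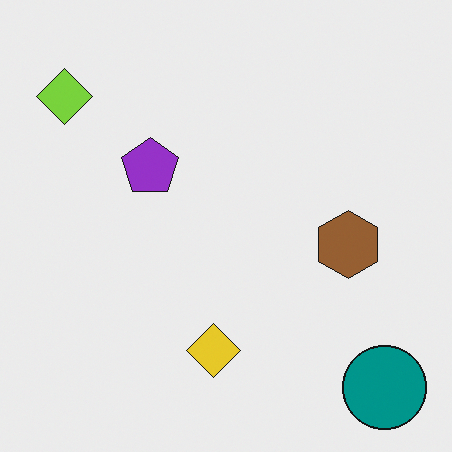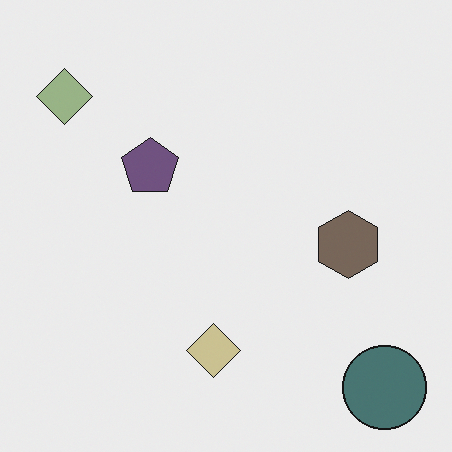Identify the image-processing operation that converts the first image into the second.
The transformation is: heavily desaturated.

All colors are more muted and greyish — a global saturation change.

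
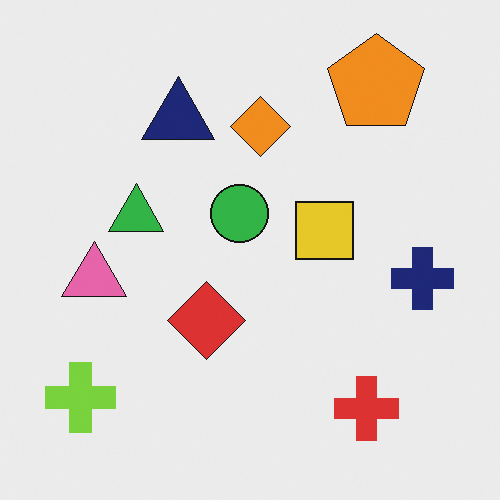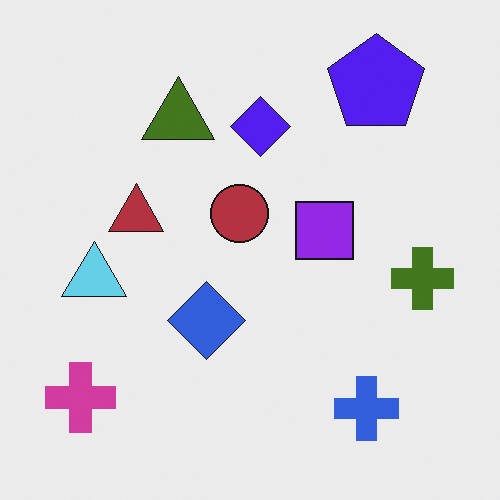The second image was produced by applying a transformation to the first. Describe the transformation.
Hue-shifted by a large amount.

Every shape's color has rotated by the same amount around the hue wheel — a uniform hue shift.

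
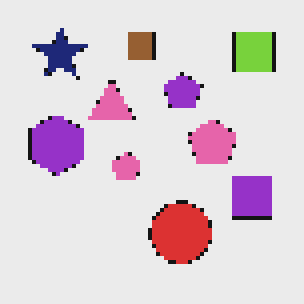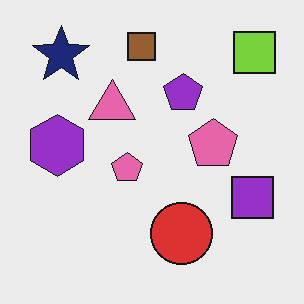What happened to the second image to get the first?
Lightly pixelated (a mild mosaic effect).

Shapes are reduced to large square blocks; fine edges and outlines are lost — a downscale-then-upscale (mosaic) effect.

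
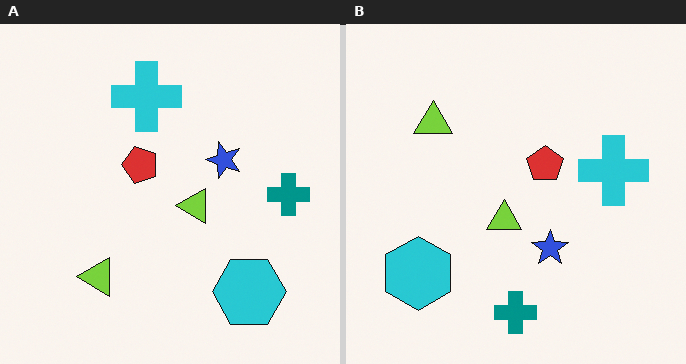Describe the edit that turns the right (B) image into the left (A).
Rotated 90° counter-clockwise.

The cyan hexagon sits in the bottom-left of the right (B) image and the bottom-right of the left (A) — consistent with a whole-image 90° counter-clockwise rotation.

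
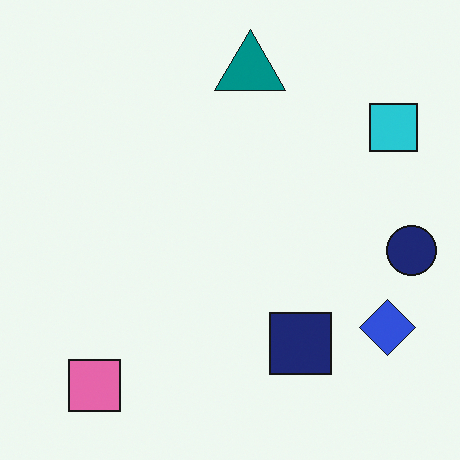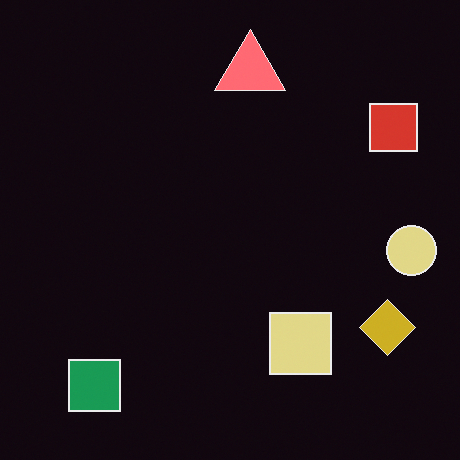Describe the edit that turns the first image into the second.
This is the original image color-inverted (negative).

The light background has become dark and every shape's color is its complement — a photographic negative.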